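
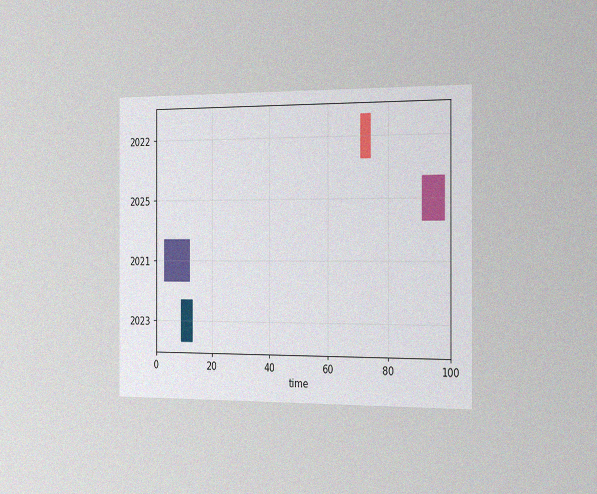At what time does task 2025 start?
The chart is viewed slightly from the right, with some photo noise. The 2025 bar begins at t=91.

91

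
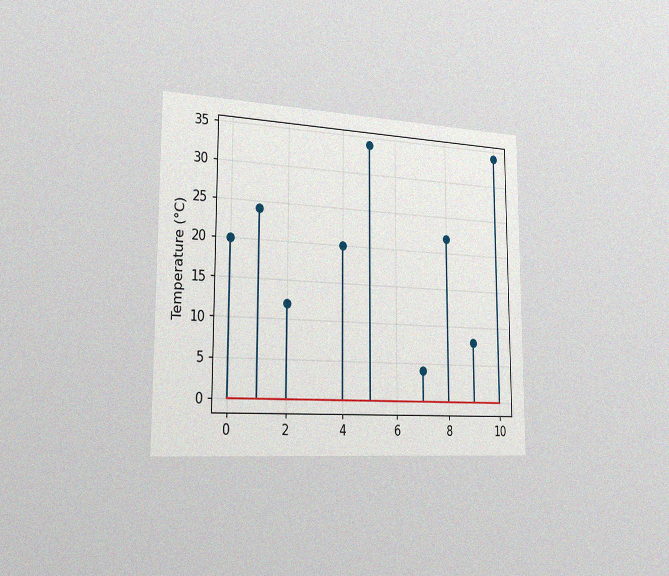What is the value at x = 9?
8°C

The chart is viewed slightly from the left, with some photo noise. The stem at x=9 reaches 8°C.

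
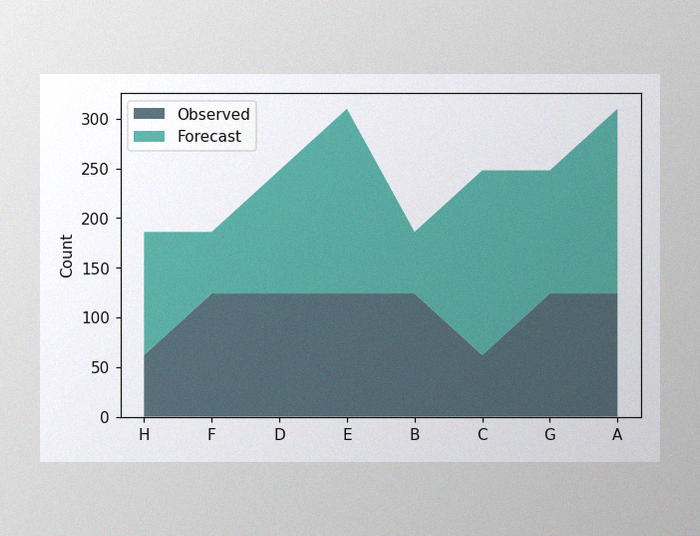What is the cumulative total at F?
186

The image has some photo noise and uneven lighting. The stacked total at F reaches 186.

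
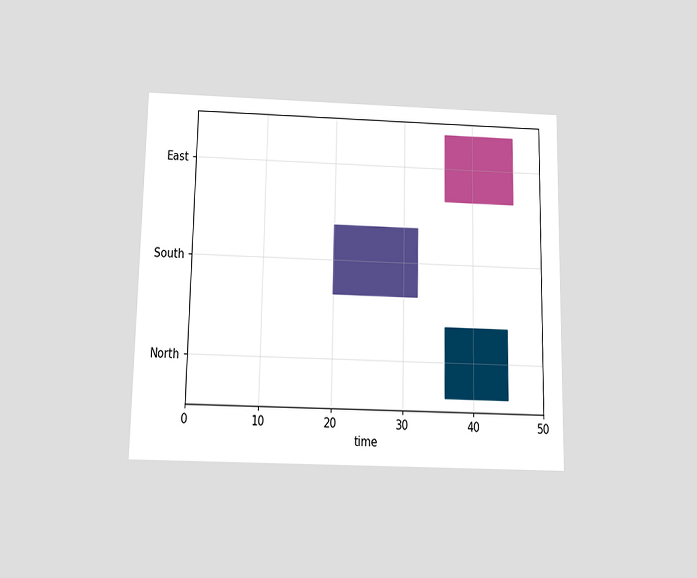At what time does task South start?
The chart is viewed slightly from below. The South bar begins at t=20.

20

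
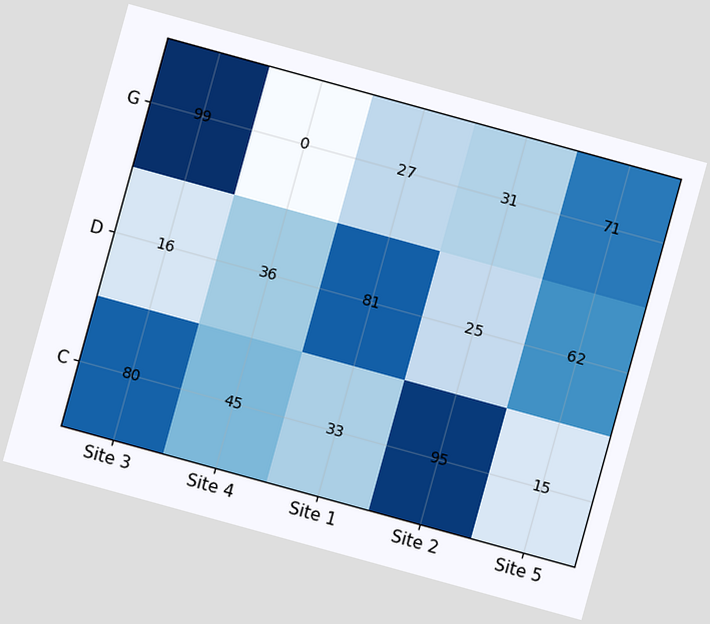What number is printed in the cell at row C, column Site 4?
The chart is tilted about 15° clockwise. The (C, Site 4) cell reads 45.

45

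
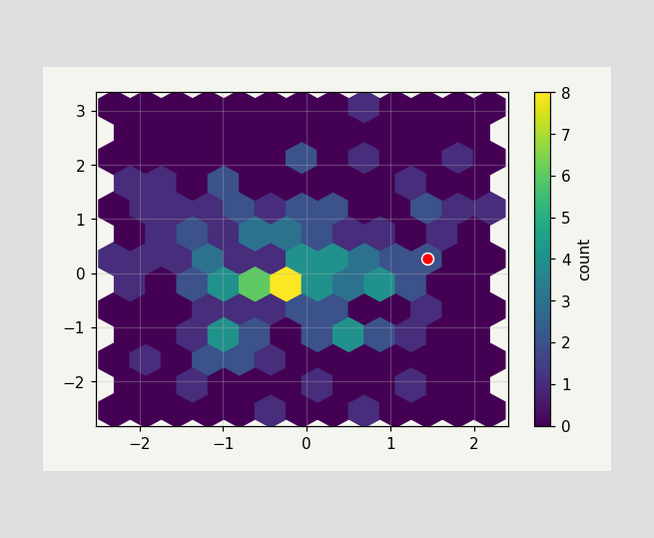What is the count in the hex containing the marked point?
2

The marked hex reads 2 on the colorbar.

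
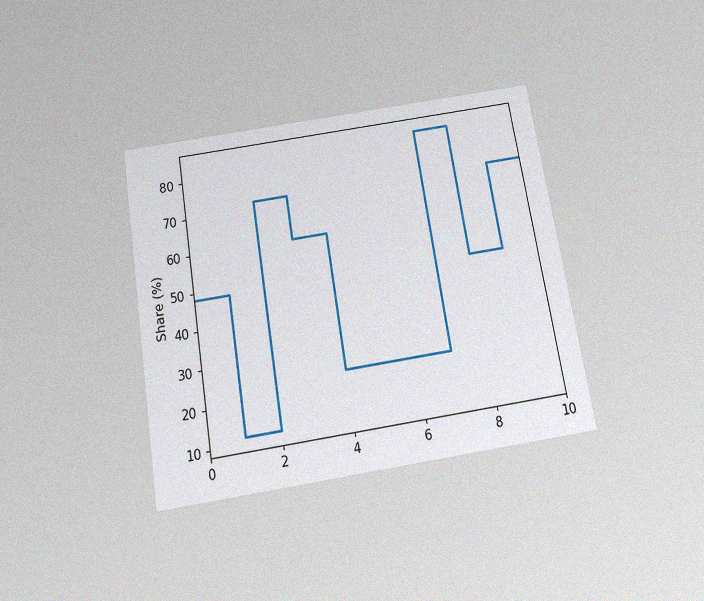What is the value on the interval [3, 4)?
60%

The chart is tilted about 9° counter-clockwise and viewed slightly from below, with some photo noise. On [3, 4) the step sits at 60%.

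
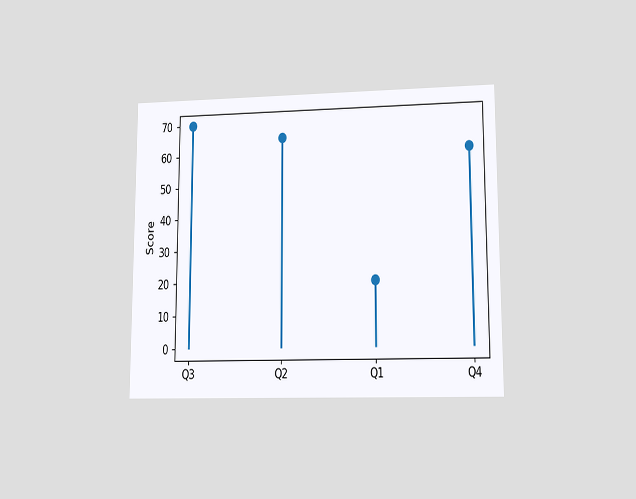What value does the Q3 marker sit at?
70

The chart is viewed at a slight angle. The Q3 marker sits at 70.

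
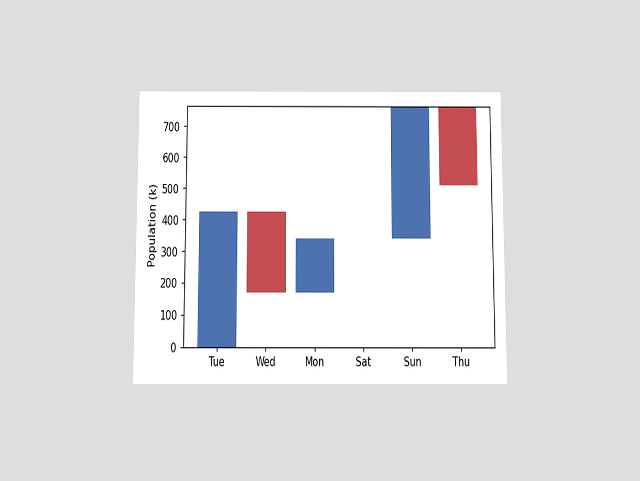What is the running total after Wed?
170k

The chart is viewed slightly from below. After Wed the running total reaches 170k.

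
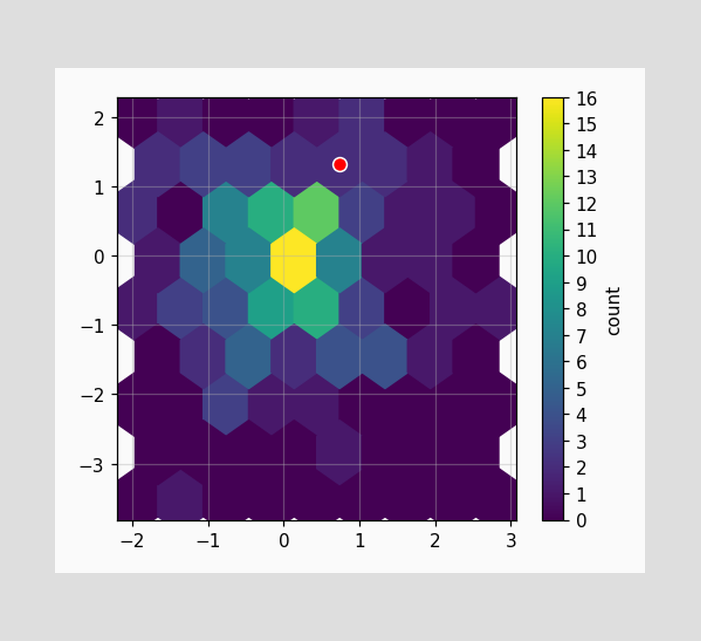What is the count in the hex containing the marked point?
The marked hex reads 2 on the colorbar.

2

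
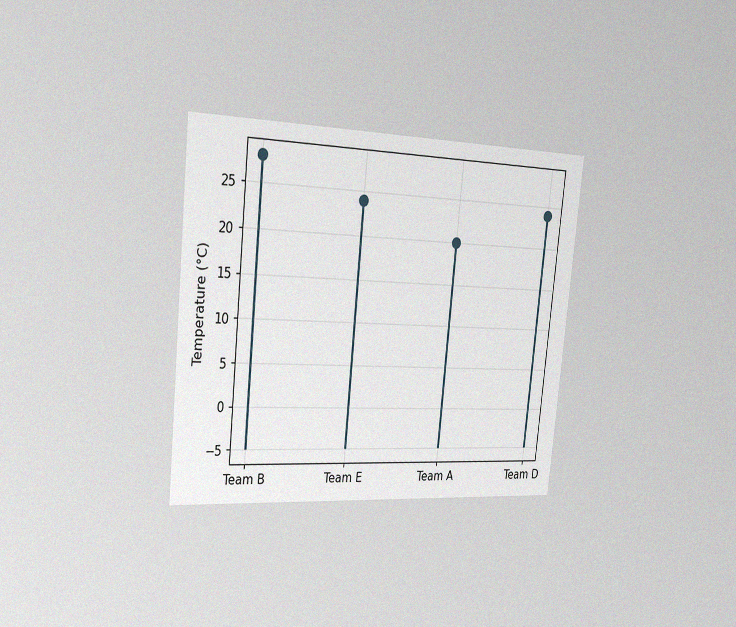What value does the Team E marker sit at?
The chart is tilted about 6° clockwise and viewed slightly from the left, with some photo noise. The Team E marker sits at 24°C.

24°C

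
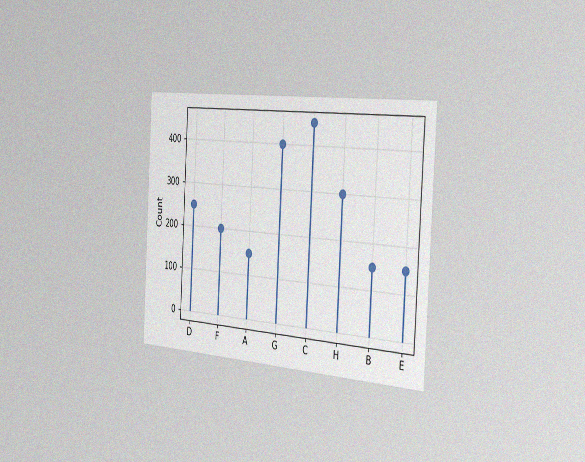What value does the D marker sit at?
250

The chart is tilted about 3° clockwise and viewed slightly from the right, with some photo noise. The D marker sits at 250.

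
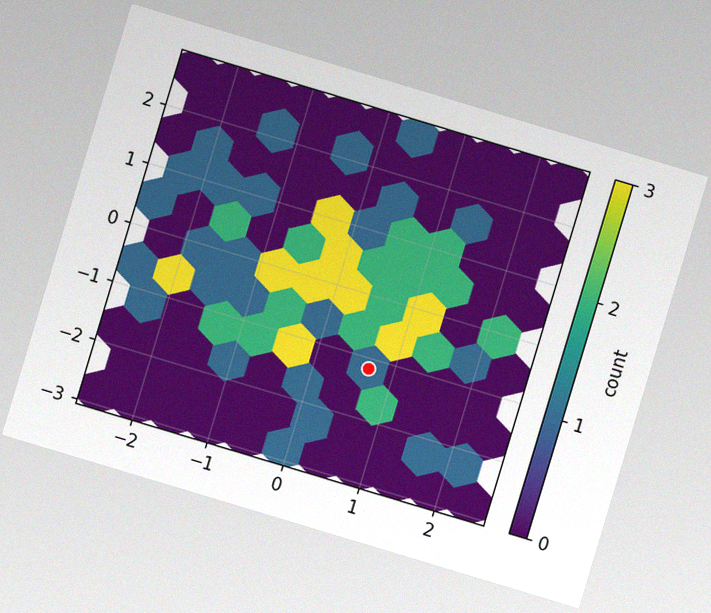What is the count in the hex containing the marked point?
1

The chart is tilted about 17° clockwise, with some photo noise. The marked hex reads 1 on the colorbar.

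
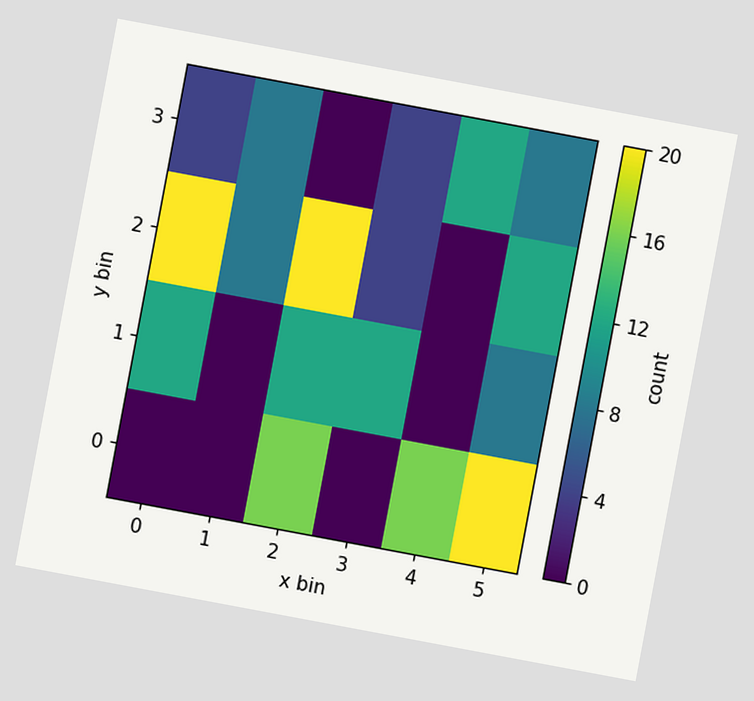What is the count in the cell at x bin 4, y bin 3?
The chart is tilted about 11° clockwise. Matching the cell (4, 3) against the colorbar gives 12.

12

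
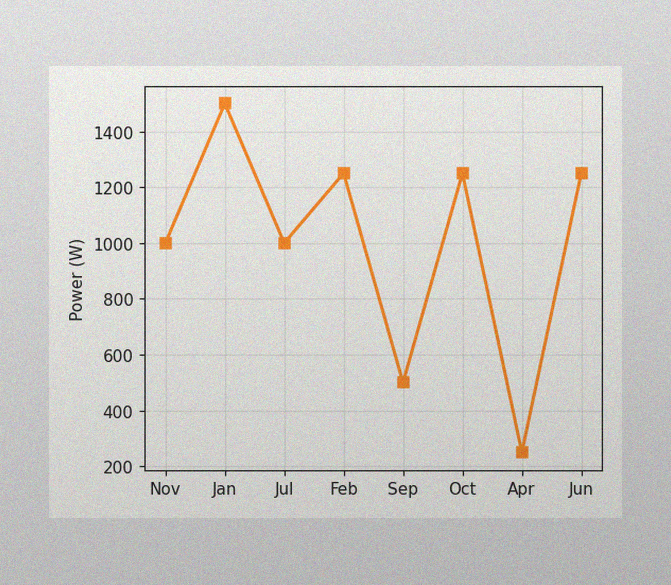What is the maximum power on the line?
The image has some photo noise and uneven lighting. The highest point is at Jan, and reading across to the y-axis gives 1500W.

1500W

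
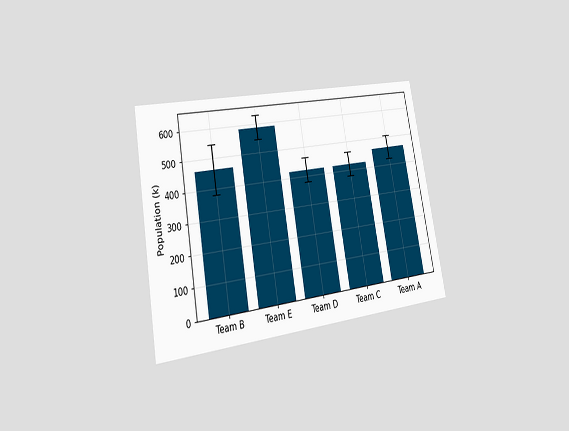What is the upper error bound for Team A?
504k

The chart is tilted about 10° counter-clockwise and viewed slightly from the left. The Team A bar's upper whisker reaches 504k.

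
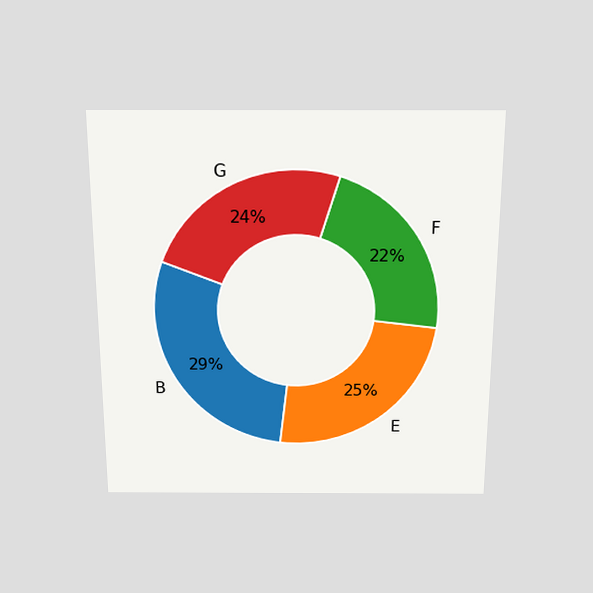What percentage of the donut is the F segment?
22%

The chart is viewed slightly from above. The F segment takes up 22% of the ring.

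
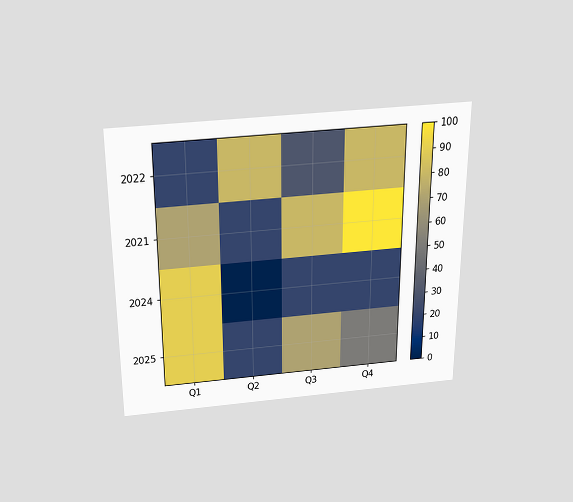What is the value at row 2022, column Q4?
80

The chart is viewed slightly from above. Matching cell (2022, Q4) against the colorbar gives 80.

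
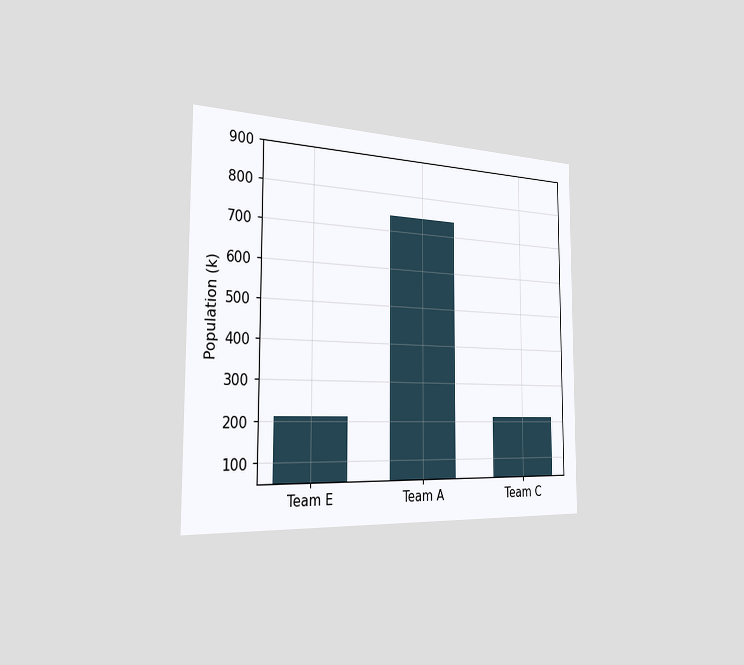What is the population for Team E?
The chart is viewed slightly from the left. Reading along the chart's y-axis, the Team E bar reaches 212k.

212k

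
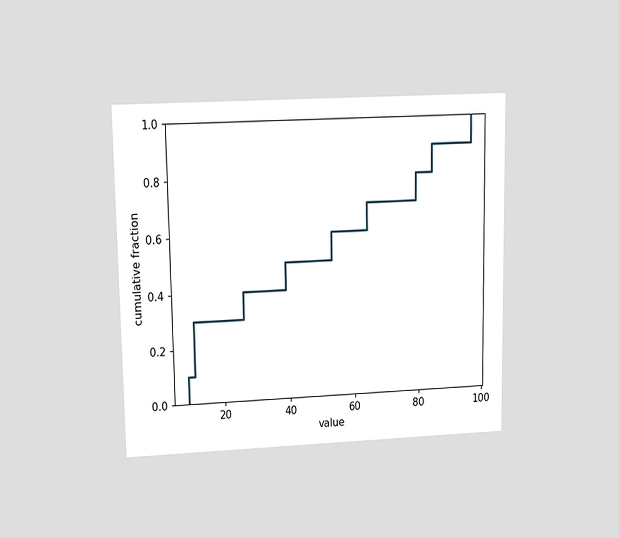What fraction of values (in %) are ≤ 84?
The chart is viewed at a slight angle. At x=84 the ECDF step is at 90%.

90%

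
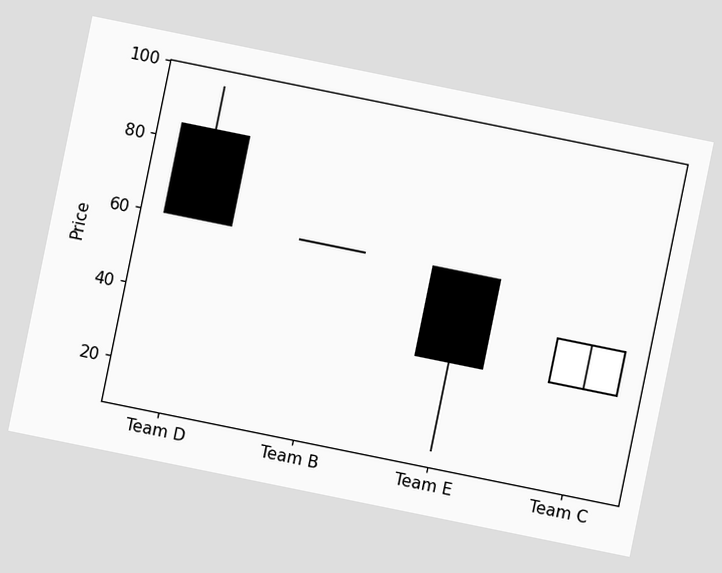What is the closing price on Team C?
48

The chart is tilted about 11° clockwise. The Team C candle closes at 48.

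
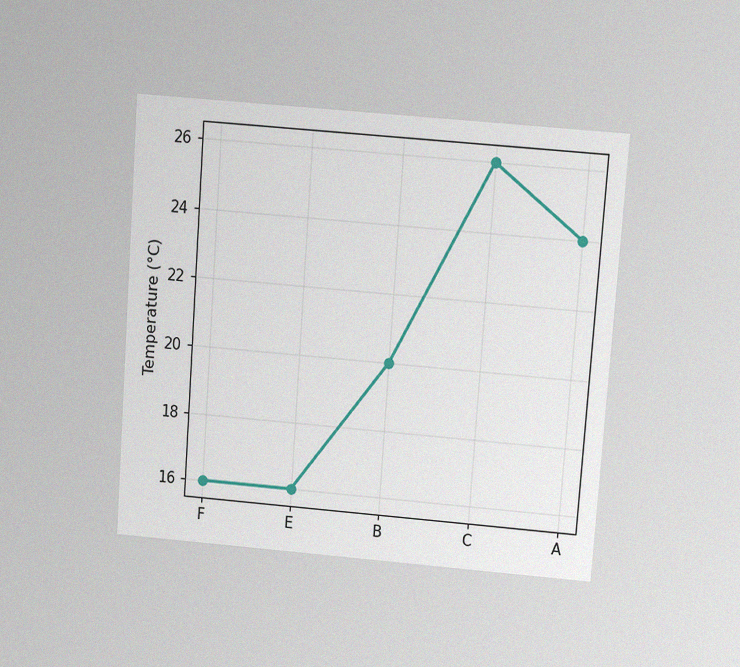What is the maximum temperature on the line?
26°C

The chart is tilted about 4° clockwise and viewed slightly from above, with some photo noise. The highest point is at C, and reading across to the y-axis gives 26°C.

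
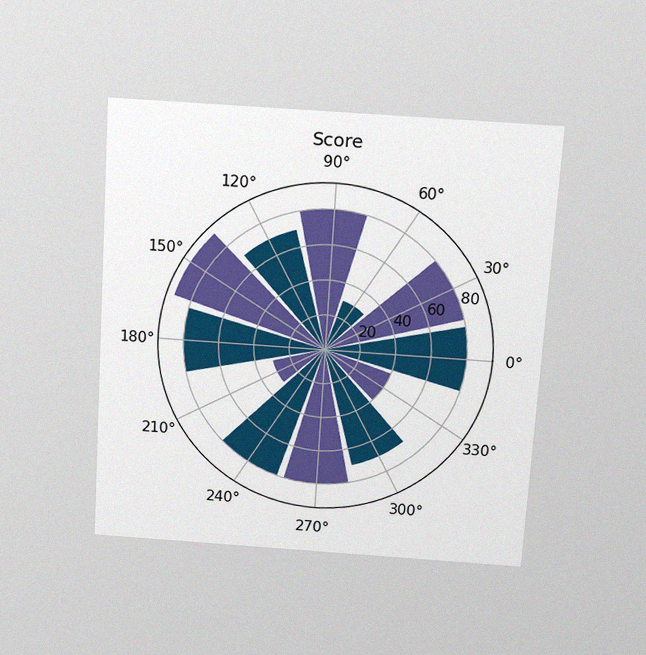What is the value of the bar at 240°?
80

The chart is tilted about 4° clockwise and viewed slightly from above, with some photo noise. The bar at 240° reaches 80 on the radial axis.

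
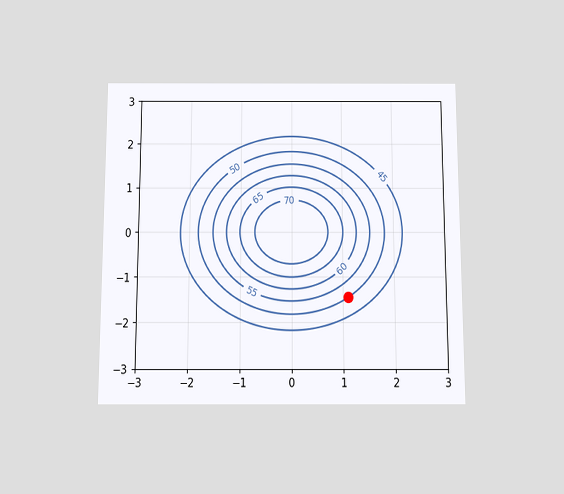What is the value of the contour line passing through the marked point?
The chart is viewed slightly from below. The marked point sits on the contour labelled 50.

50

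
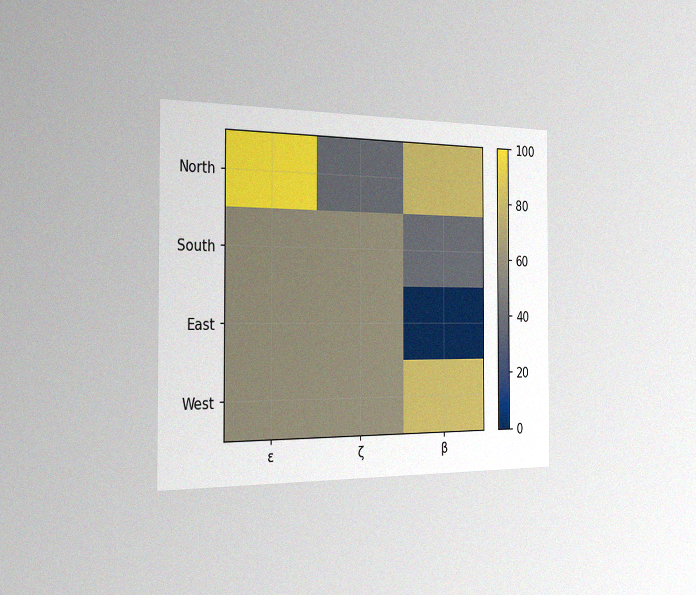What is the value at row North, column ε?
100

The chart is viewed slightly from the left, with some photo noise. Matching cell (North, ε) against the colorbar gives 100.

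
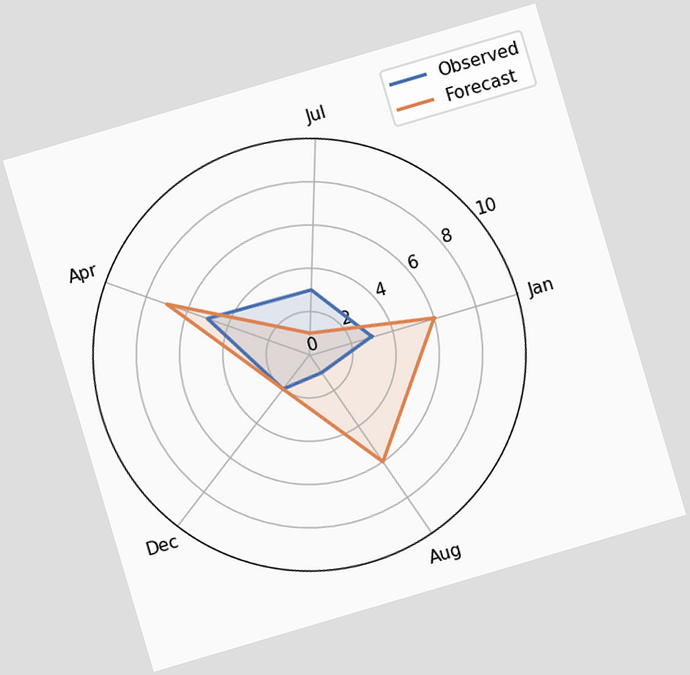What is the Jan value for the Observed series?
The chart is tilted about 16° counter-clockwise. On the Jan axis, Observed reaches 3.

3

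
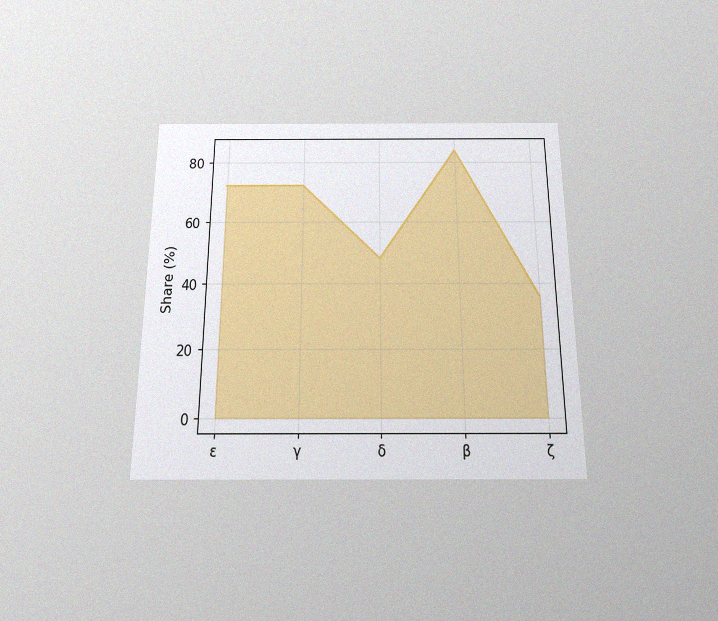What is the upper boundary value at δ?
The chart is viewed slightly from below, with some photo noise. At δ the upper boundary is at 48%.

48%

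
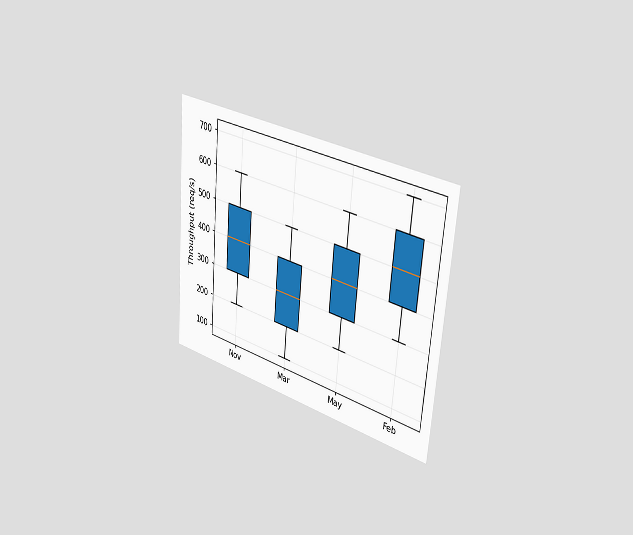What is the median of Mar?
The chart is tilted about 5° clockwise and viewed slightly from the right. The median line in the Mar box sits at 300req/s.

300req/s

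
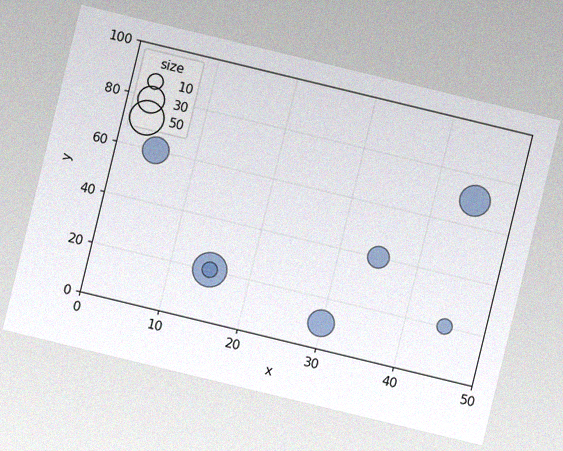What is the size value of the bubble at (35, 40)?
The chart is tilted about 14° clockwise, with some photo noise. Matching the bubble at (35, 40) against the size legend gives 20.

20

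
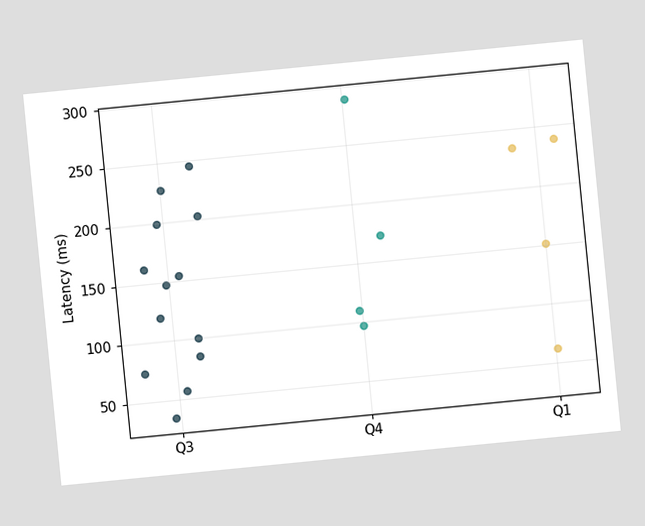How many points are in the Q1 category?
4

The chart is tilted about 6° counter-clockwise. Counting the markers in the Q1 column gives 4.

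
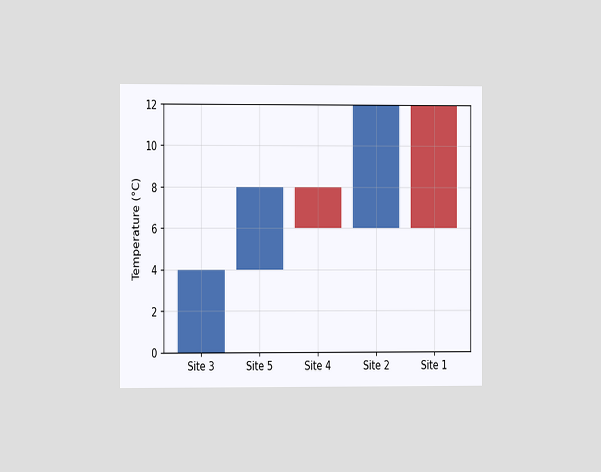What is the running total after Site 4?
6°C

The chart is viewed slightly from the left. After Site 4 the running total reaches 6°C.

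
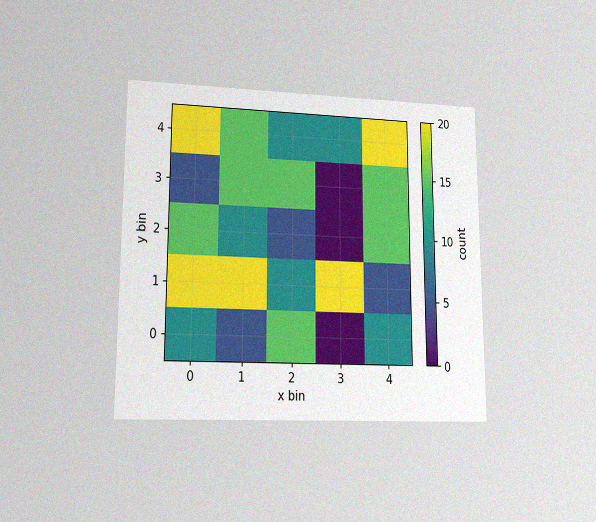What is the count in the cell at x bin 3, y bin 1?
20

The chart is viewed at a slight angle, with some photo noise. Matching the cell (3, 1) against the colorbar gives 20.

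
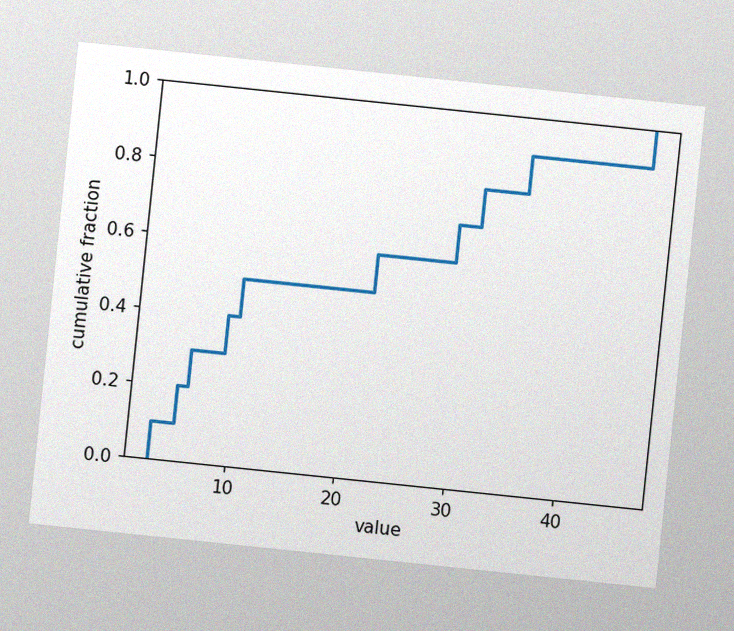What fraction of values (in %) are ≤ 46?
100%

The chart is tilted about 6° clockwise, with some photo noise. At x=46 the ECDF step is at 100%.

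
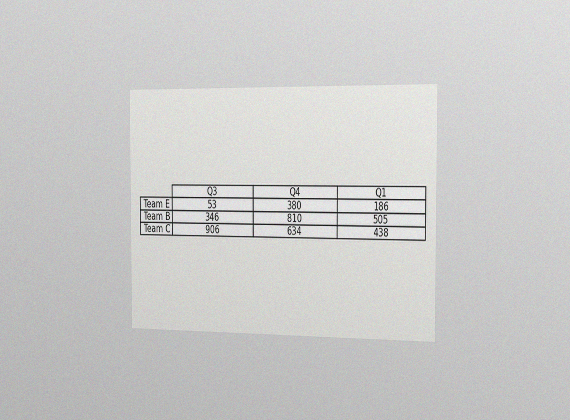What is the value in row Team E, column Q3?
53

The chart is viewed slightly from the right, with some photo noise. The (Team E, Q3) cell reads 53.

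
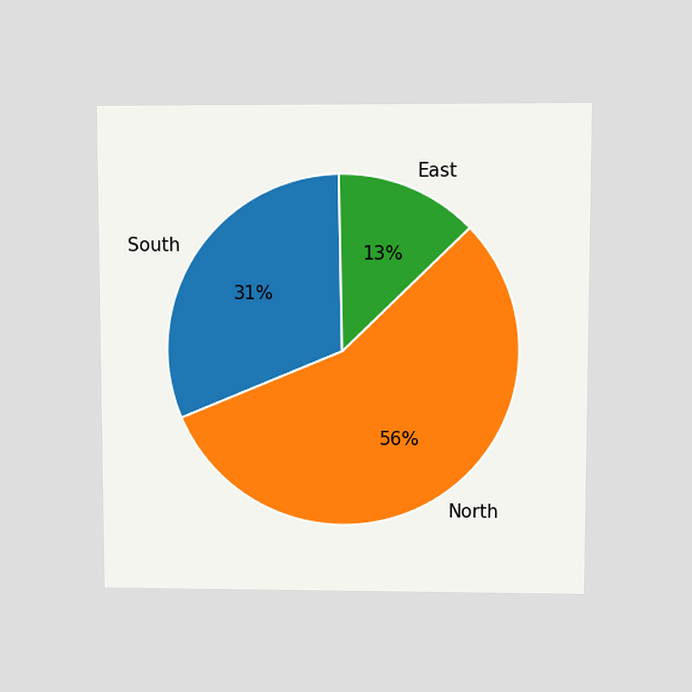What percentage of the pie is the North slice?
56%

The chart is viewed at a slight angle. The North slice takes up 56% of the pie.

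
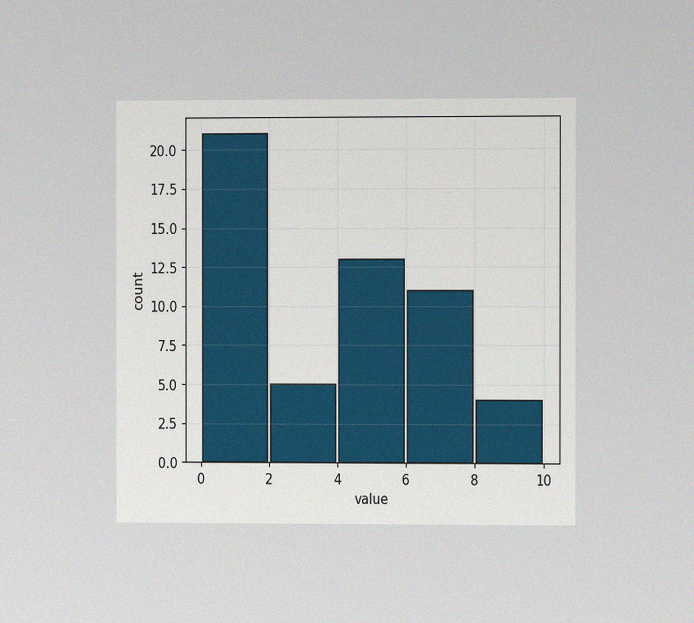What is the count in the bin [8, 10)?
4

The chart is viewed slightly from the right, with some photo noise. The [8, 10) bin has height 4.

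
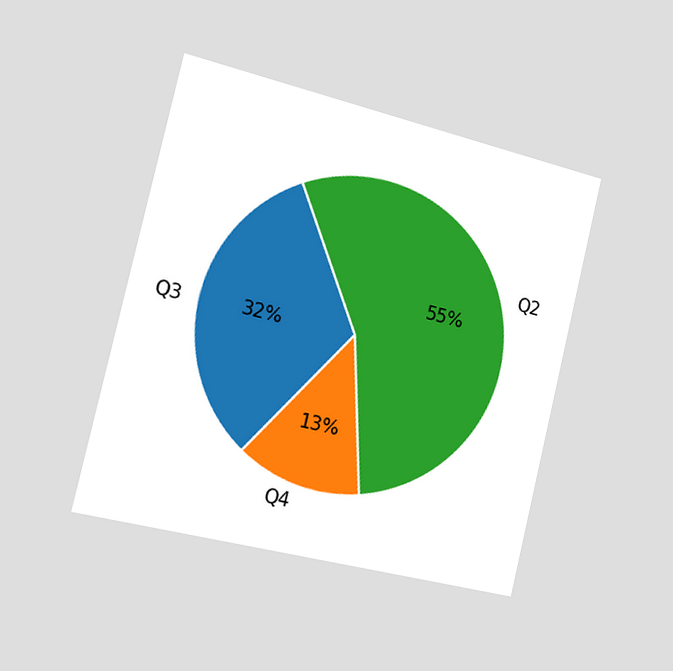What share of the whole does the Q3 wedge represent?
The chart is tilted about 13° clockwise and viewed slightly from the left. The Q3 slice takes up 32% of the pie.

32%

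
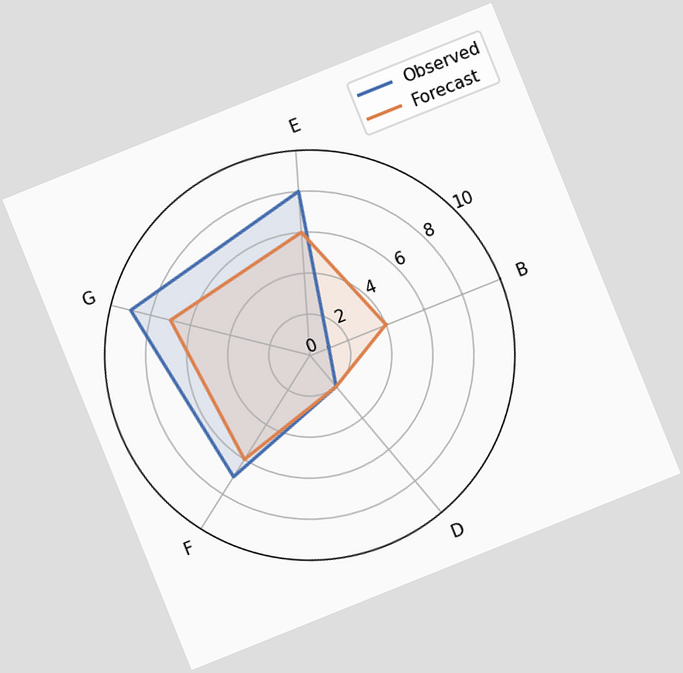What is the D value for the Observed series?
2

The chart is tilted about 22° counter-clockwise. On the D axis, Observed reaches 2.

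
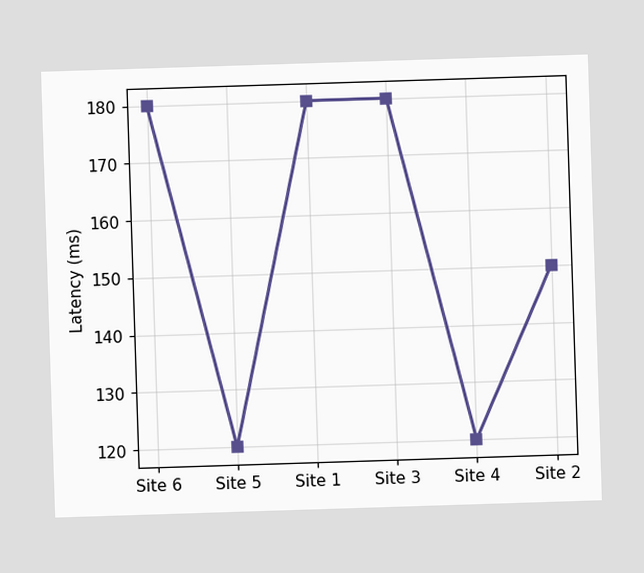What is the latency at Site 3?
At Site 3, the line is at 180ms.

180ms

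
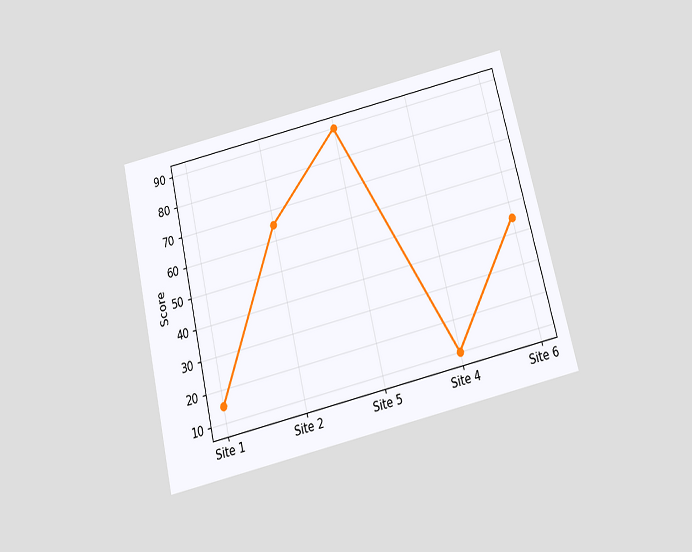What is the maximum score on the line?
90

The chart is tilted about 13° counter-clockwise and viewed slightly from below. The highest point is at Site 5, and reading across to the y-axis gives 90.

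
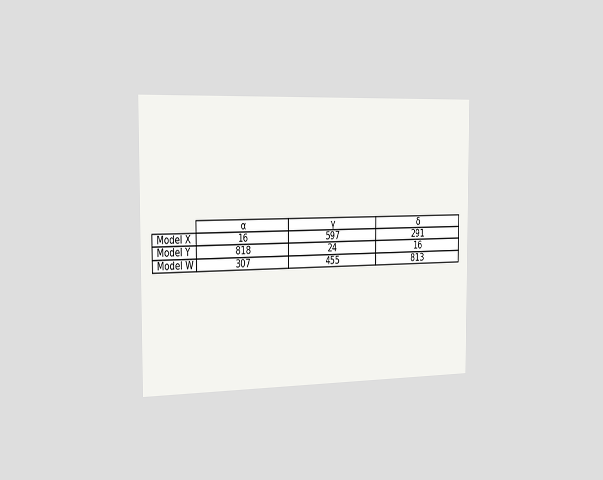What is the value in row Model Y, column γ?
24

The chart is viewed slightly from the left. The (Model Y, γ) cell reads 24.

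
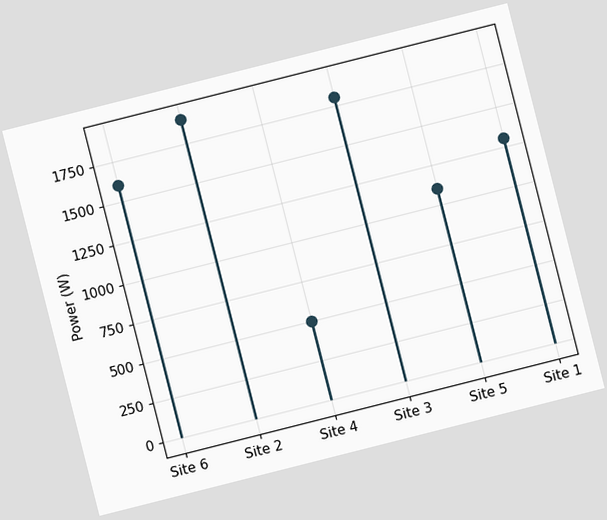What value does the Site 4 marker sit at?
500W

The chart is tilted about 14° counter-clockwise. The Site 4 marker sits at 500W.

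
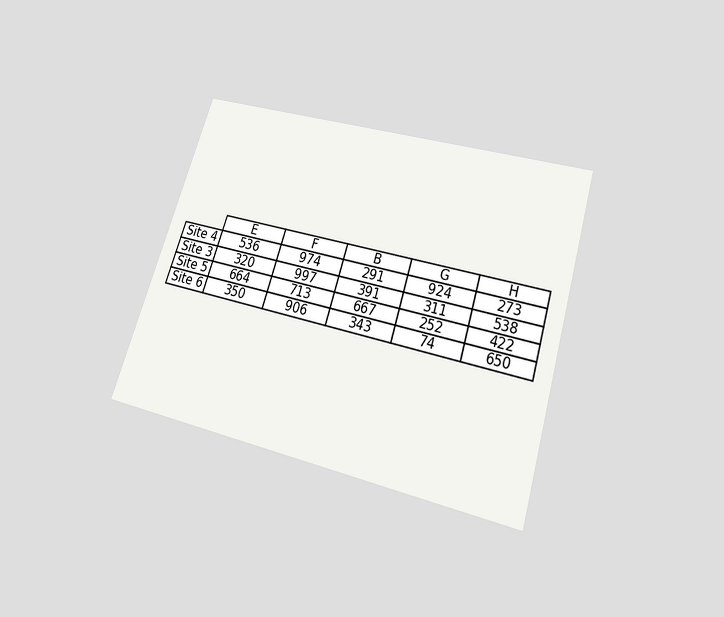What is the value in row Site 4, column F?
974

The chart is tilted about 17° clockwise and viewed slightly from below. The (Site 4, F) cell reads 974.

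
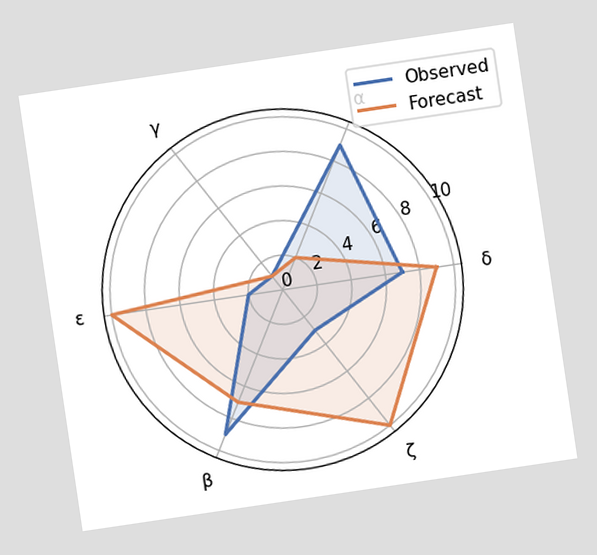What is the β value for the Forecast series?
7

The chart is tilted about 8° counter-clockwise. On the β axis, Forecast reaches 7.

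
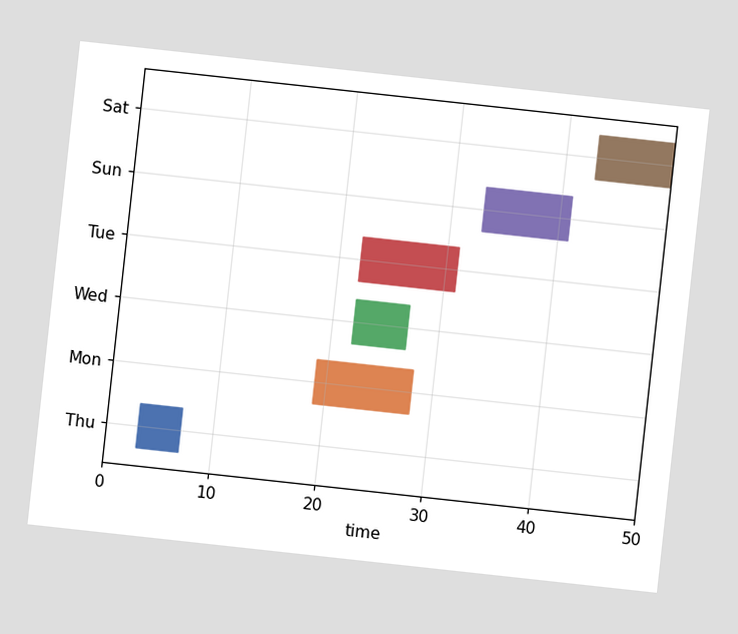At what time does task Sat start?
The chart is tilted about 6° clockwise. The Sat bar begins at t=43.

43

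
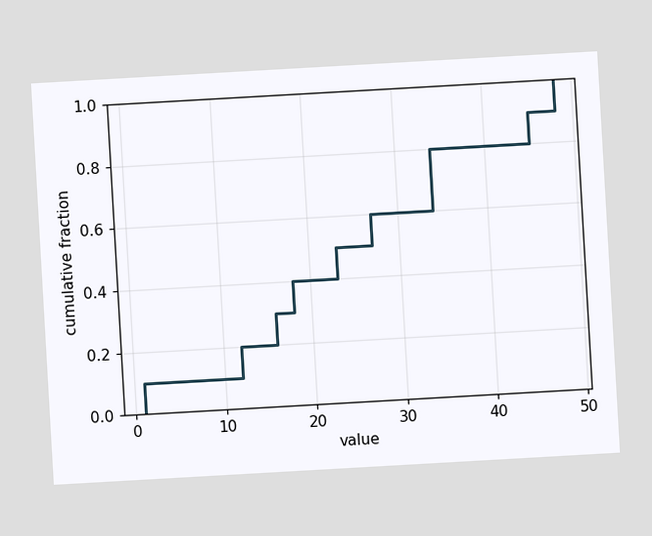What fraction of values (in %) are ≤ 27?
The chart is tilted about 3° counter-clockwise. At x=27 the ECDF step is at 60%.

60%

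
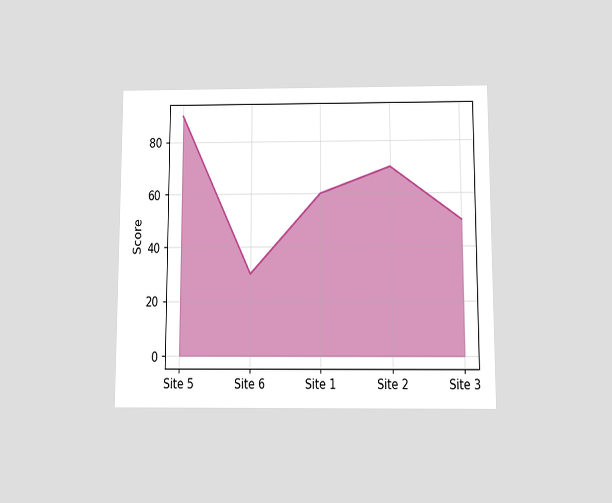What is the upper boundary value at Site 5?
90

The chart is viewed slightly from below. At Site 5 the upper boundary is at 90.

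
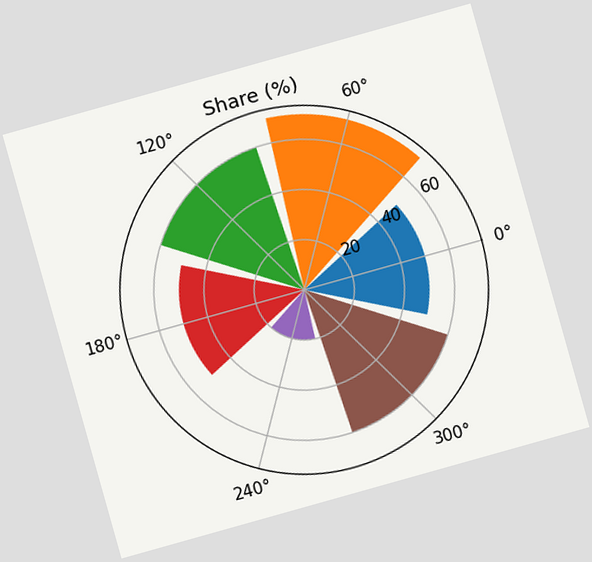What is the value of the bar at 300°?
60%

The chart is tilted about 16° counter-clockwise. The bar at 300° reaches 60% on the radial axis.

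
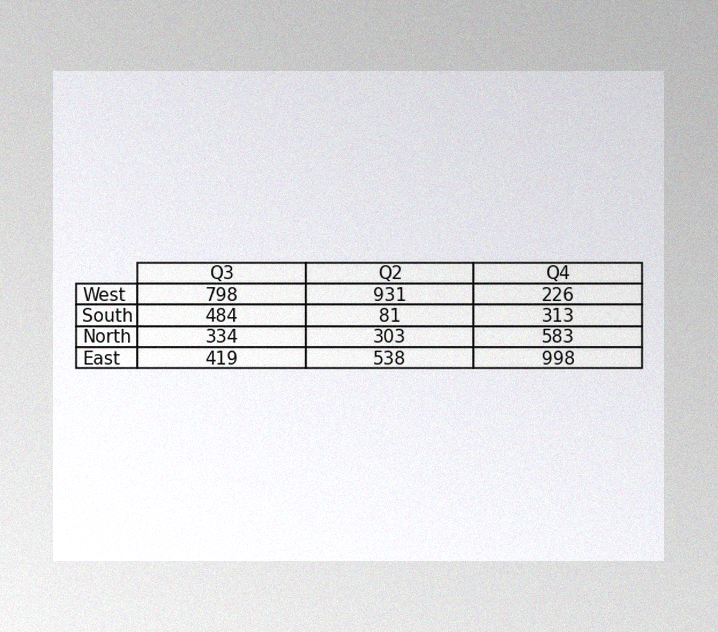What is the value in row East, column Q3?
419

The image has some photo noise and uneven lighting. The (East, Q3) cell reads 419.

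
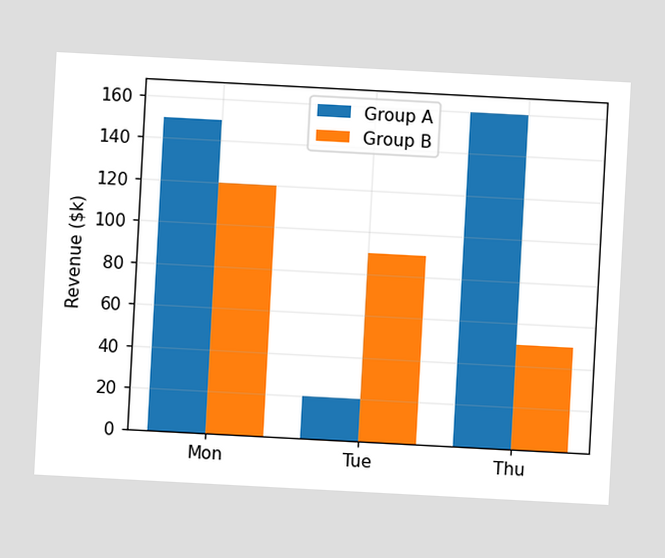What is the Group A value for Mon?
$150k

The chart is tilted about 3° clockwise. The Group A bar at Mon reaches $150k on the y-axis.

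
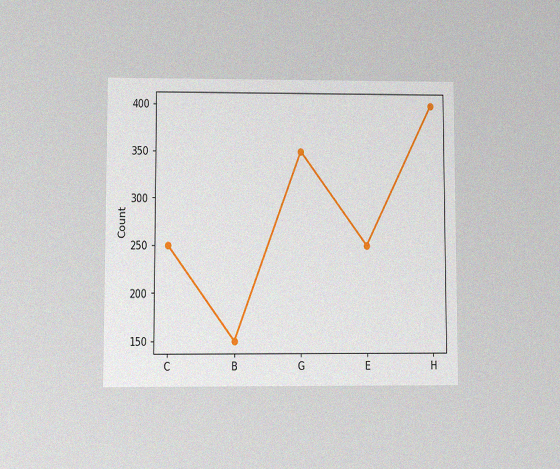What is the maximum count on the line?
The chart is viewed at a slight angle, with some photo noise. The highest point is at H, and reading across to the y-axis gives 400.

400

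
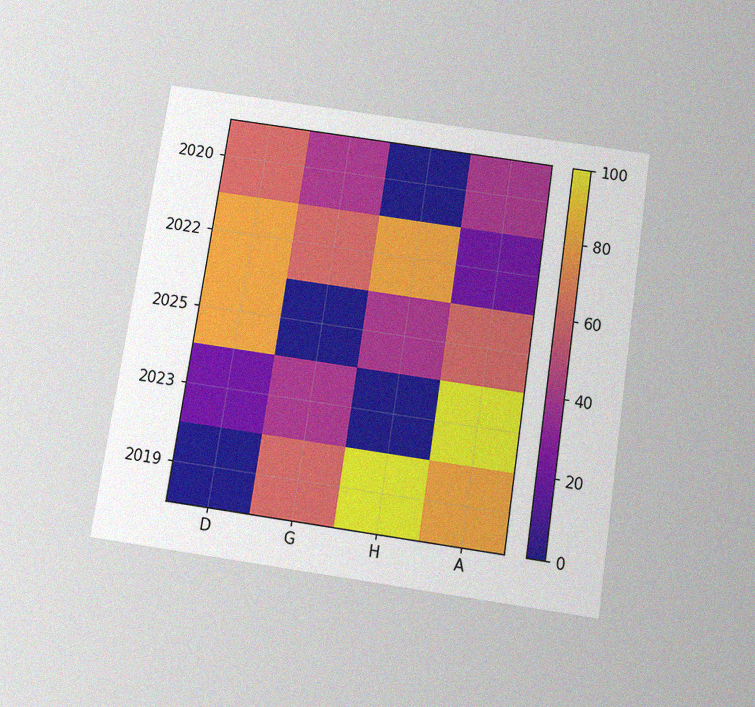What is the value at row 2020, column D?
60

The chart is tilted about 9° clockwise and viewed slightly from below, with some photo noise. Matching cell (2020, D) against the colorbar gives 60.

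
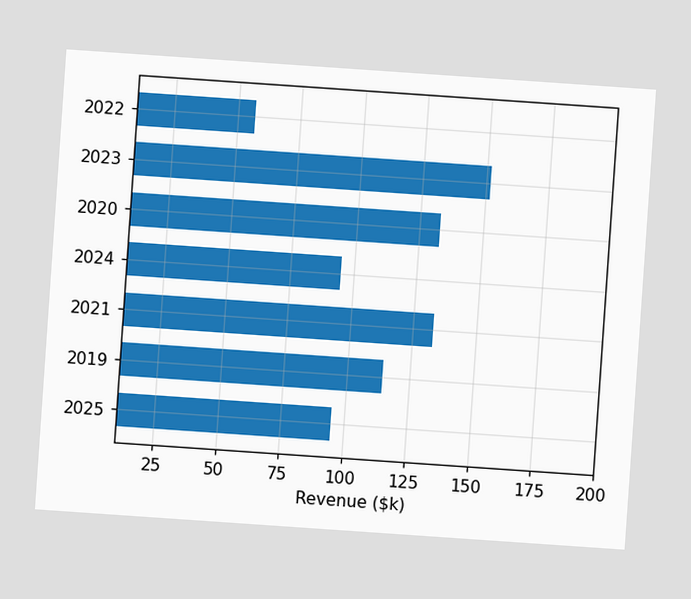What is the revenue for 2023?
$152k

The chart is tilted about 4° clockwise. Reading along the chart's x-axis, the 2023 bar reaches $152k.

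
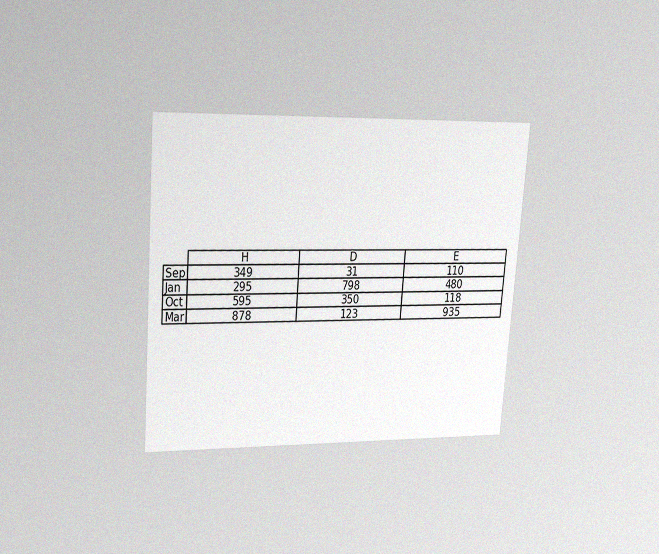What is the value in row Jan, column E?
480

The chart is tilted about 4° clockwise and viewed at a slight angle, with some photo noise. The (Jan, E) cell reads 480.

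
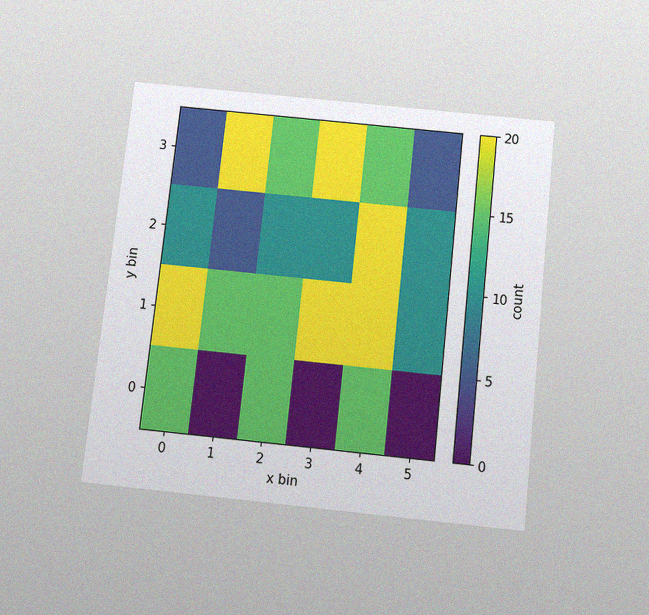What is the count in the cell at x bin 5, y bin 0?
0

The chart is tilted about 6° clockwise and viewed slightly from below, with some photo noise. Matching the cell (5, 0) against the colorbar gives 0.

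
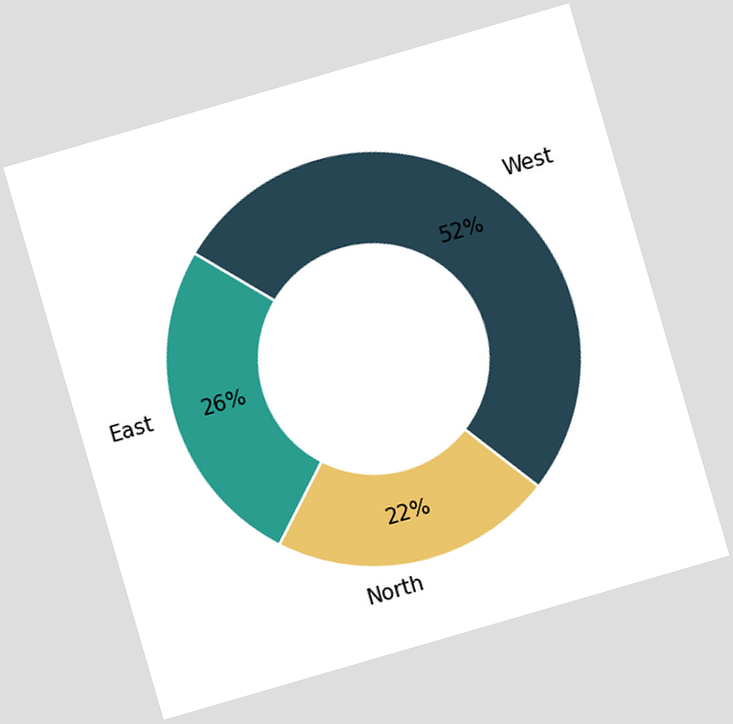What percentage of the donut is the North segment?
The chart is tilted about 16° counter-clockwise. The North segment takes up 22% of the ring.

22%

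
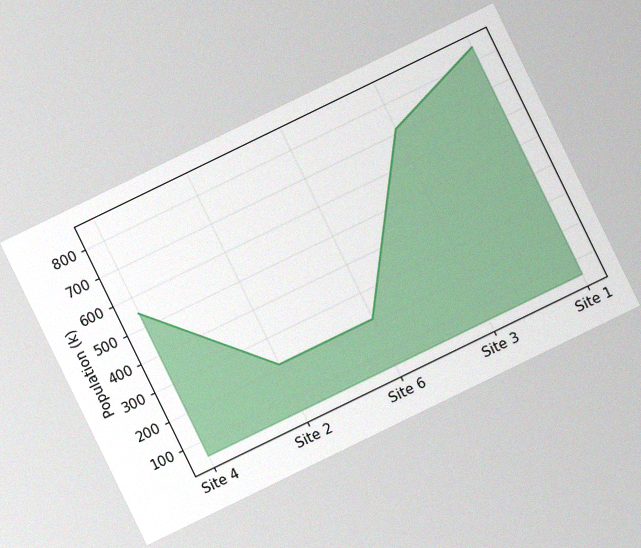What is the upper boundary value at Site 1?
The chart is tilted about 26° counter-clockwise, with some photo noise. At Site 1 the upper boundary is at 840k.

840k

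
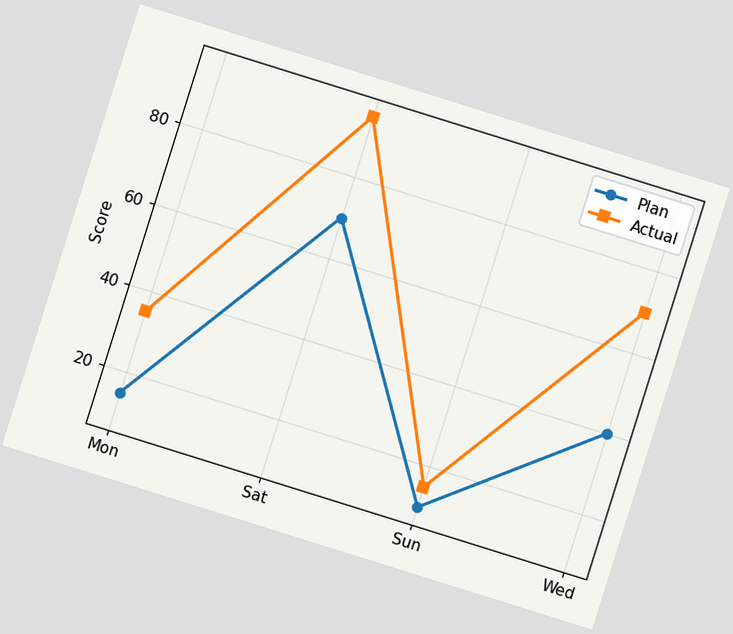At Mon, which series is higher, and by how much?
The chart is tilted about 17° clockwise. At Mon, Actual sits above the other line by 20.

Actual, by 20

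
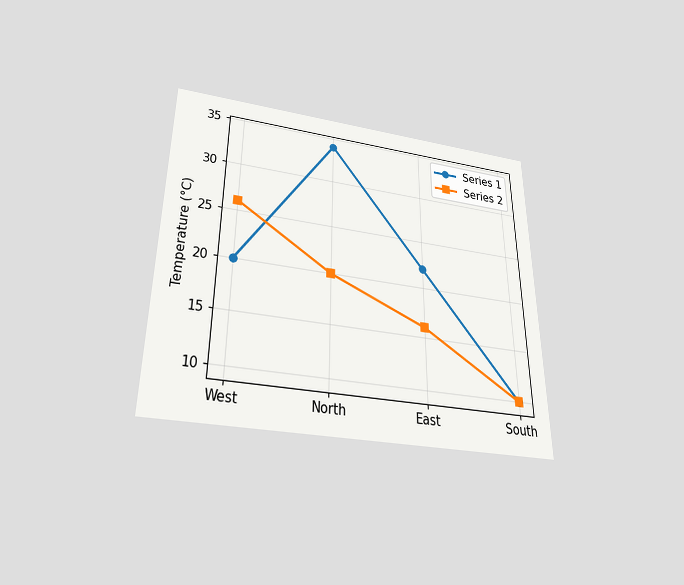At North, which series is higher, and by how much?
The chart is viewed slightly from below. At North, Series 1 sits above the other line by 14°C.

Series 1, by 14°C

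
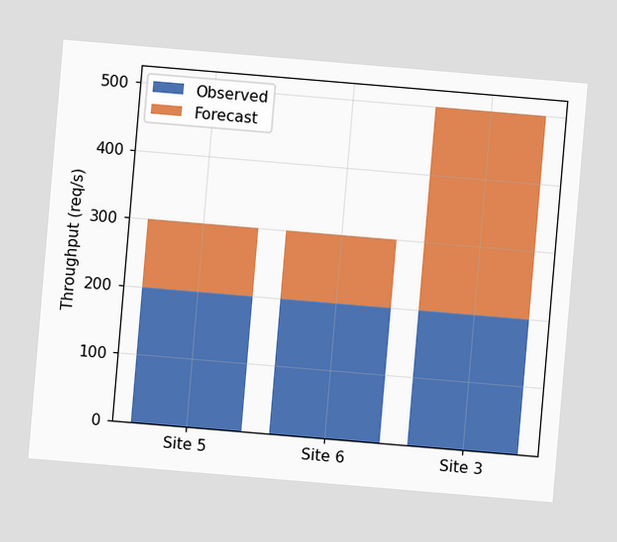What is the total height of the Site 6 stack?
300req/s

The chart is tilted about 5° clockwise. The Site 6 stack's top reaches 300req/s on the y-axis.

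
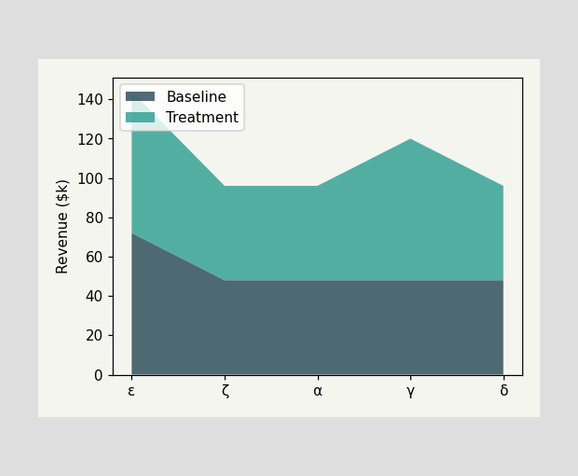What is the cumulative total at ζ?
The stacked total at ζ reaches $96k.

$96k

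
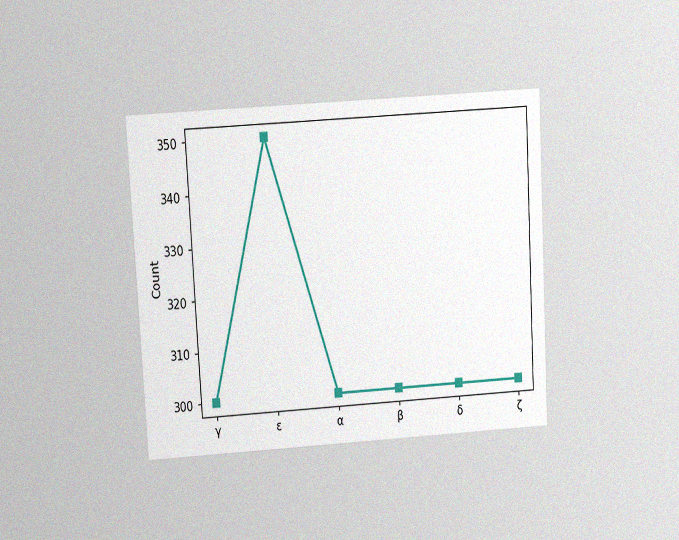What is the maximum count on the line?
The chart is tilted about 3° counter-clockwise and viewed at a slight angle, with some photo noise. The highest point is at ε, and reading across to the y-axis gives 350.

350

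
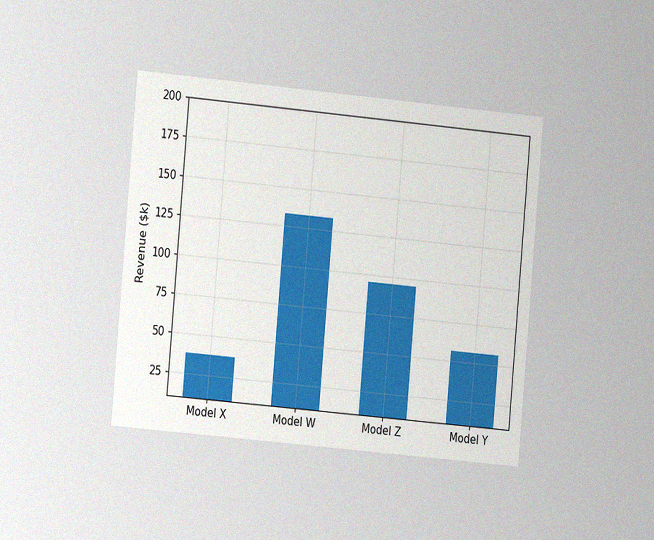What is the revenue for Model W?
$133k

The chart is tilted about 5° clockwise and viewed slightly from the left, with some photo noise. Reading along the chart's y-axis, the Model W bar reaches $133k.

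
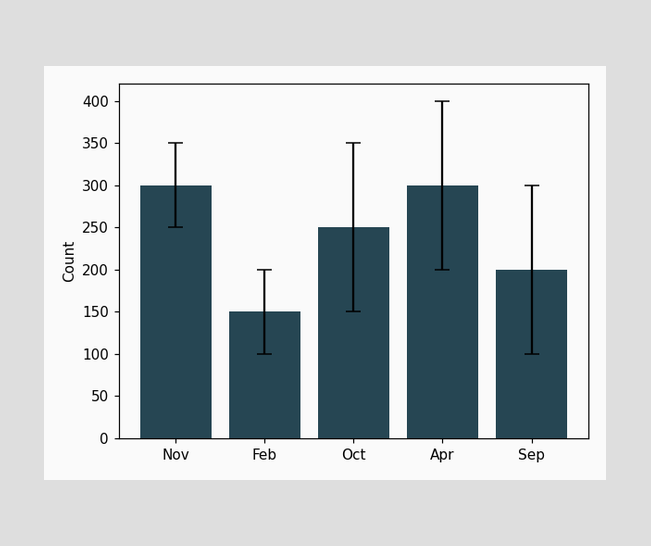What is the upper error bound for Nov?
350

The Nov bar's upper whisker reaches 350.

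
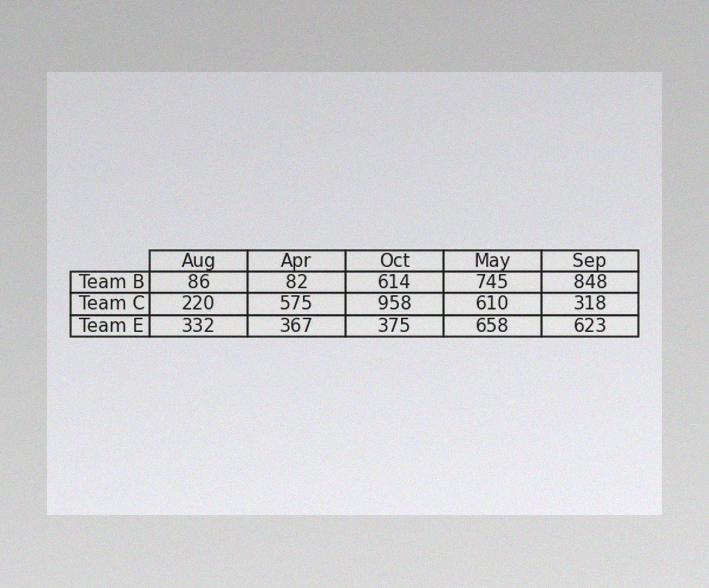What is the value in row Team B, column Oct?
The image has some photo noise and uneven lighting. The (Team B, Oct) cell reads 614.

614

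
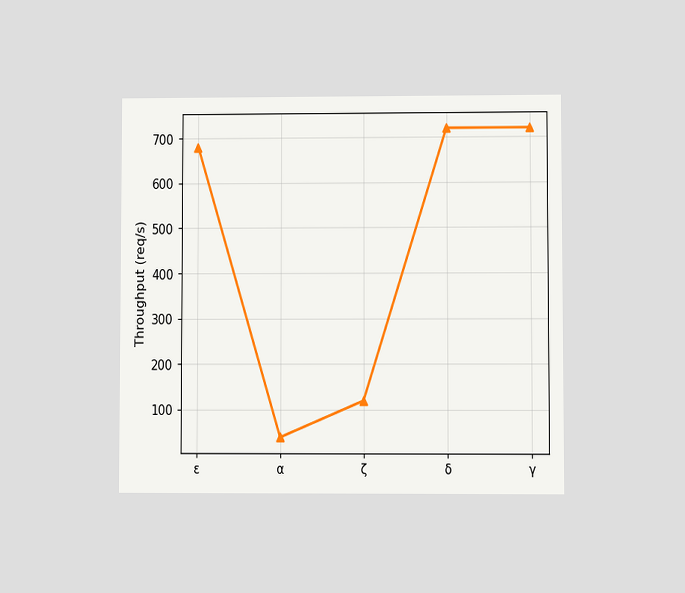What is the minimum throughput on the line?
40req/s

The chart is viewed at a slight angle. The lowest point is at α, and reading across to the y-axis gives 40req/s.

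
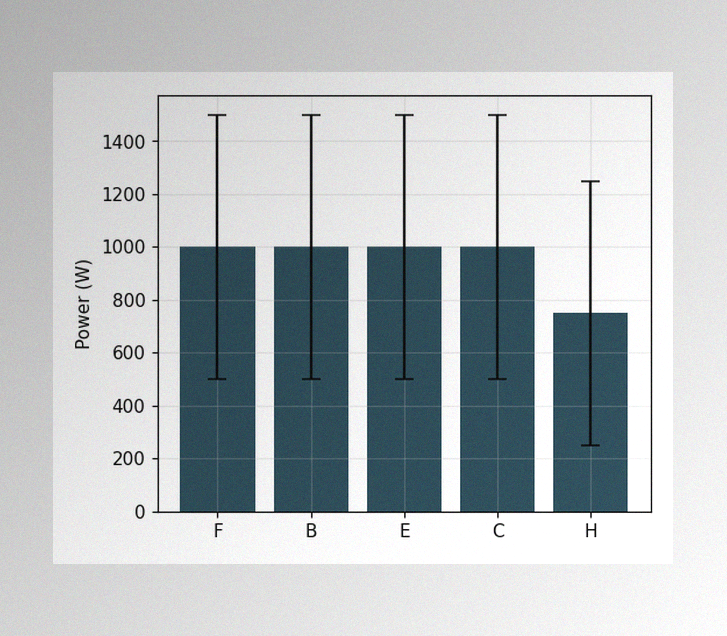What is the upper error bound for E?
1500W

The image has some photo noise and uneven lighting. The E bar's upper whisker reaches 1500W.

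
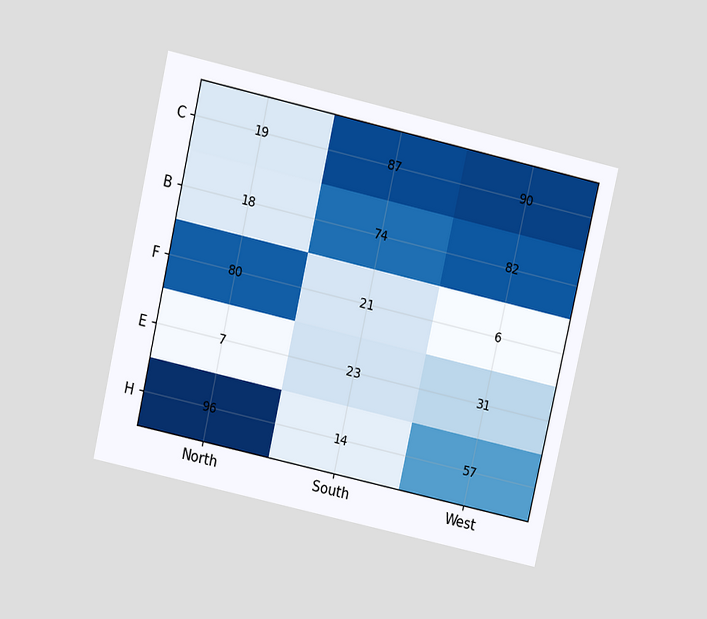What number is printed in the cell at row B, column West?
The chart is tilted about 13° clockwise and viewed slightly from above. The (B, West) cell reads 82.

82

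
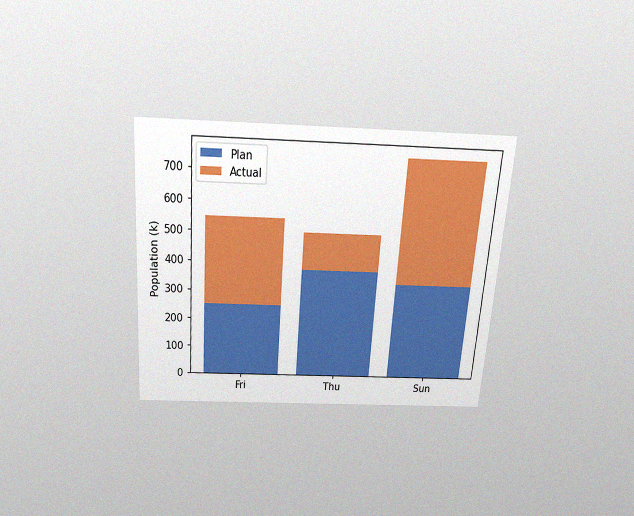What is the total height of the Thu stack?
504k

The chart is tilted about 4° clockwise and viewed slightly from above, with some photo noise. The Thu stack's top reaches 504k on the y-axis.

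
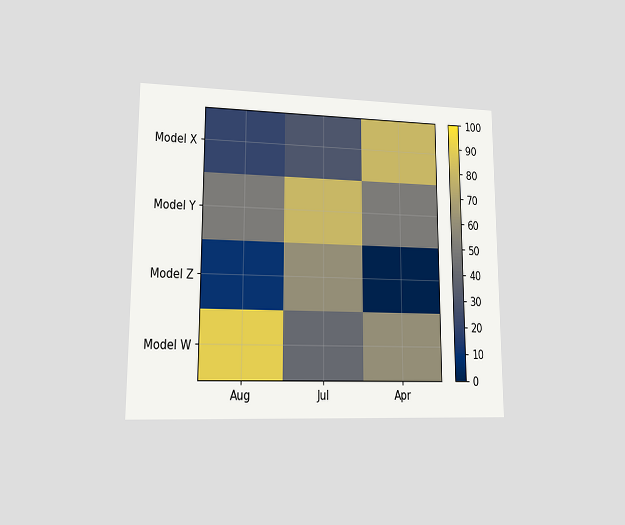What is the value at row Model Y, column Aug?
50

The chart is viewed at a slight angle. Matching cell (Model Y, Aug) against the colorbar gives 50.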